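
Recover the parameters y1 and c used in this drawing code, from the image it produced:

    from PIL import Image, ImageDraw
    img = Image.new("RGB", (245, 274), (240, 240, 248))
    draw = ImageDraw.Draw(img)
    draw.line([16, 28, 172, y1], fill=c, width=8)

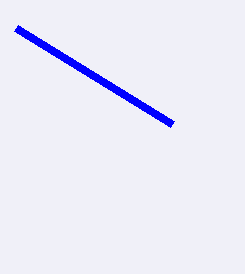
y1 = 124; c = 'blue'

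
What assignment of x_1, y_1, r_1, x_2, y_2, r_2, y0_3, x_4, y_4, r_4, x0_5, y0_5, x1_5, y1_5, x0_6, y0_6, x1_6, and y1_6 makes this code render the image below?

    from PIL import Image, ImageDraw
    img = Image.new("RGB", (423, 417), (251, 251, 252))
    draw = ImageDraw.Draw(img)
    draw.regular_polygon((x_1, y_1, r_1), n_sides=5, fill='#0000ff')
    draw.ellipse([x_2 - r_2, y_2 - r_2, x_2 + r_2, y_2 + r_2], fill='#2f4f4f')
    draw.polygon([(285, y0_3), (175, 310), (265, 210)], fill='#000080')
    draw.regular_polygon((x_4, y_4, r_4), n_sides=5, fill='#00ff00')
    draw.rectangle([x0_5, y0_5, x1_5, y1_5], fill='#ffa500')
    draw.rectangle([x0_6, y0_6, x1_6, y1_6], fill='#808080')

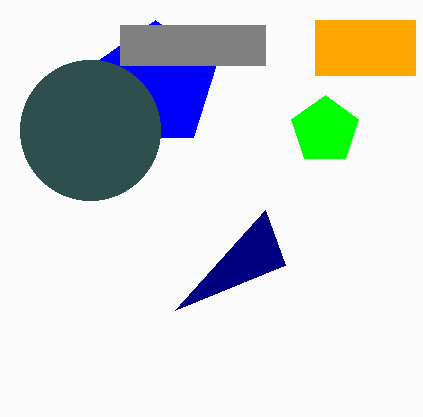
x_1 = 155
y_1 = 85
r_1 = 65
x_2 = 90
y_2 = 130
r_2 = 70
y0_3 = 265
x_4 = 325
y_4 = 130
r_4 = 35
x0_5 = 315
y0_5 = 20
x1_5 = 415
y1_5 = 75
x0_6 = 120
y0_6 = 25
x1_6 = 265
y1_6 = 65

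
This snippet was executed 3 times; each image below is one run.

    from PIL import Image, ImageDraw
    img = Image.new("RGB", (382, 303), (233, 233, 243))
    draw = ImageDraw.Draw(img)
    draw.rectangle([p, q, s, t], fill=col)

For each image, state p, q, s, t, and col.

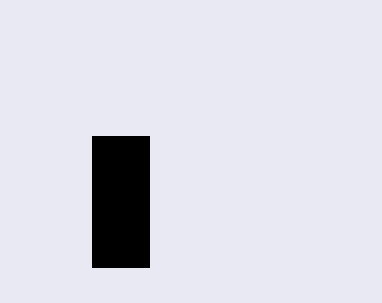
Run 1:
p = 92, q = 136, s = 149, t = 267, col = 'black'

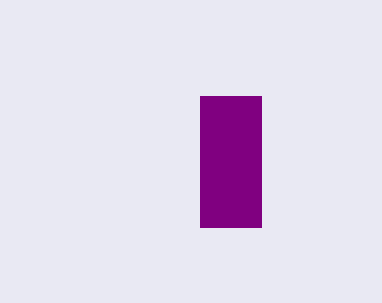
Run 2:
p = 200, q = 96, s = 261, t = 227, col = 'purple'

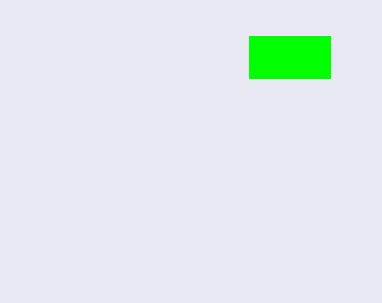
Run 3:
p = 249, q = 36, s = 330, t = 78, col = 'lime'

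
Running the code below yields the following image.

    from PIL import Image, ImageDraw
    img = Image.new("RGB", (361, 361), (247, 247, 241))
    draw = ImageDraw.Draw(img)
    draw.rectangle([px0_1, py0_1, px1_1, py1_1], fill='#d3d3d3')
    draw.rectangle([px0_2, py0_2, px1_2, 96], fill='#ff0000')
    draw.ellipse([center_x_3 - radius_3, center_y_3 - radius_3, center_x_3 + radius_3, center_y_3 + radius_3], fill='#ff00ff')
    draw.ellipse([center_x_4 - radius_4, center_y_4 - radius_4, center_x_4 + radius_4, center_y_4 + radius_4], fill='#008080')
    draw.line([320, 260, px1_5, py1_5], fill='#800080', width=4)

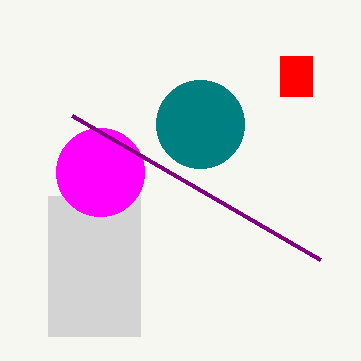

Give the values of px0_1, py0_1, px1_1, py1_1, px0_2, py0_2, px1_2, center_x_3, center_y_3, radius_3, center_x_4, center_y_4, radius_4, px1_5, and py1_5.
px0_1 = 48, py0_1 = 196, px1_1 = 140, py1_1 = 336, px0_2 = 280, py0_2 = 56, px1_2 = 312, center_x_3 = 100, center_y_3 = 172, radius_3 = 44, center_x_4 = 200, center_y_4 = 124, radius_4 = 44, px1_5 = 72, py1_5 = 116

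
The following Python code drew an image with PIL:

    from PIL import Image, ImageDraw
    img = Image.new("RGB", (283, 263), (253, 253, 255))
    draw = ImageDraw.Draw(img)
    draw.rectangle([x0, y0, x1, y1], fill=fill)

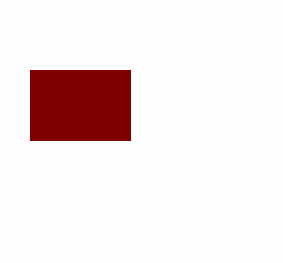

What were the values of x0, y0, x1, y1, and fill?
x0 = 30
y0 = 70
x1 = 130
y1 = 140
fill = 'maroon'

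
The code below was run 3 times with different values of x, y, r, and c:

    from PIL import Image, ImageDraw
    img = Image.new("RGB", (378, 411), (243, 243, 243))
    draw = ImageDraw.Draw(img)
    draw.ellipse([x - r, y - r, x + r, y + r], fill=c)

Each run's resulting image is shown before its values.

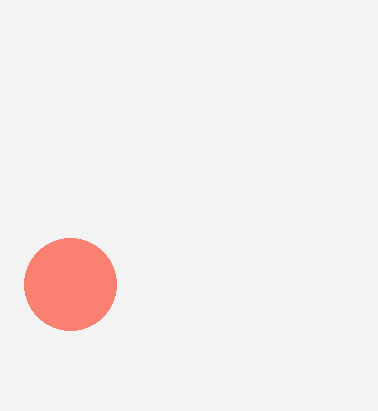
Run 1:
x = 70
y = 284
r = 46
c = 'salmon'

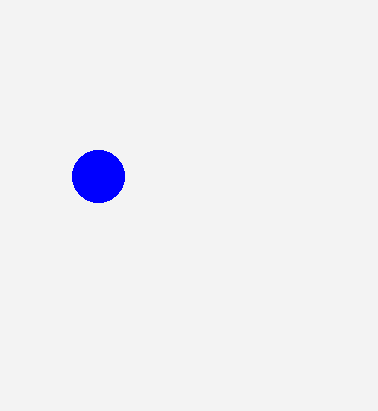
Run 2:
x = 98
y = 176
r = 26
c = 'blue'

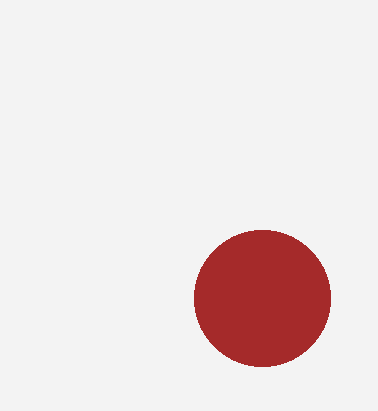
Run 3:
x = 262, y = 298, r = 68, c = 'brown'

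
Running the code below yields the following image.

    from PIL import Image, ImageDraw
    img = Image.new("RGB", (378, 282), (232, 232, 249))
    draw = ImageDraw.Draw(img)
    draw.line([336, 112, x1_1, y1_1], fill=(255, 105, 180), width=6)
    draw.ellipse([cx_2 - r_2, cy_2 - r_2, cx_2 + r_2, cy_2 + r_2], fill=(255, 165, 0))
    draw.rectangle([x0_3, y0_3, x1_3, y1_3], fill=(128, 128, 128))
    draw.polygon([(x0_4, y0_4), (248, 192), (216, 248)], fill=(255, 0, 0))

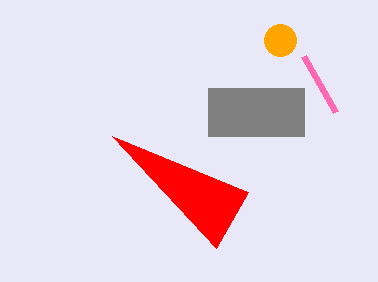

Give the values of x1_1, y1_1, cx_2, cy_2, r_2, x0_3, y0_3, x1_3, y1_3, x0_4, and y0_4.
x1_1 = 304
y1_1 = 56
cx_2 = 280
cy_2 = 40
r_2 = 16
x0_3 = 208
y0_3 = 88
x1_3 = 304
y1_3 = 136
x0_4 = 112
y0_4 = 136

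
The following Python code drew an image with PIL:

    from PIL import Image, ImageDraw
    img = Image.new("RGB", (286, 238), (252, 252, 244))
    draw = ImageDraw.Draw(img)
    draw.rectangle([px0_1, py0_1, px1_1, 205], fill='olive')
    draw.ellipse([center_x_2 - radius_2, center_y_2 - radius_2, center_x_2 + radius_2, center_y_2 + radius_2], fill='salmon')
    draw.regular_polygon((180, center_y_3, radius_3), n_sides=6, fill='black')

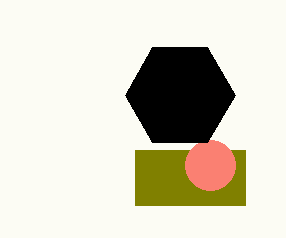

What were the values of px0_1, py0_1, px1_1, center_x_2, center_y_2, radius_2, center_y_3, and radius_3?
px0_1 = 135
py0_1 = 150
px1_1 = 245
center_x_2 = 210
center_y_2 = 165
radius_2 = 25
center_y_3 = 95
radius_3 = 55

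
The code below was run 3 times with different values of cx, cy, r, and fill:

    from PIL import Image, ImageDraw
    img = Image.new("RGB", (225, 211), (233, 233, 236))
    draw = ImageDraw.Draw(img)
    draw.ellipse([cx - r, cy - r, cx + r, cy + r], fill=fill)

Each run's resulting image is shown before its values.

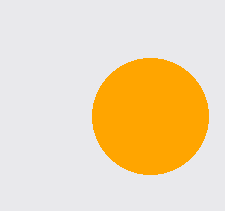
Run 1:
cx = 150
cy = 116
r = 58
fill = 'orange'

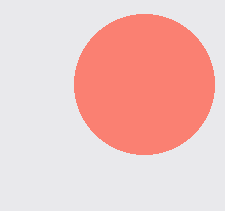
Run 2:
cx = 144
cy = 84
r = 70
fill = 'salmon'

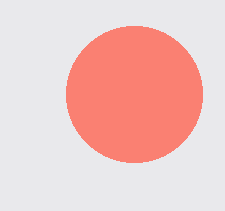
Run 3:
cx = 134, cy = 94, r = 68, fill = 'salmon'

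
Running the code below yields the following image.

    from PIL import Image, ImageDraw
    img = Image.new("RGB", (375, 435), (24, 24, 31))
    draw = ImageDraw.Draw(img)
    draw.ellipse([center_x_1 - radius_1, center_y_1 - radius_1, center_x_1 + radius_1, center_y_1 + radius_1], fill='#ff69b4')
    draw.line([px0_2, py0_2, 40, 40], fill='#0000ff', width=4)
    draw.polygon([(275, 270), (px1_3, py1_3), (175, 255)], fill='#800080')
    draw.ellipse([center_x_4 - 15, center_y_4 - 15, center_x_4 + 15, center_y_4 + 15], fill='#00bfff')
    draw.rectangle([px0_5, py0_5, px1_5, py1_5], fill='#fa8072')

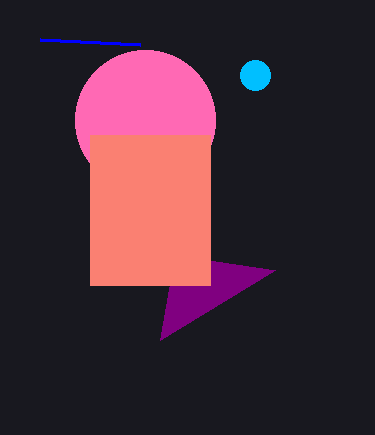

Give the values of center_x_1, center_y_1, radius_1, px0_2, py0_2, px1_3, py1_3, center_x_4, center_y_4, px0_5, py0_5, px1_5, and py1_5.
center_x_1 = 145; center_y_1 = 120; radius_1 = 70; px0_2 = 140; py0_2 = 45; px1_3 = 160; py1_3 = 340; center_x_4 = 255; center_y_4 = 75; px0_5 = 90; py0_5 = 135; px1_5 = 210; py1_5 = 285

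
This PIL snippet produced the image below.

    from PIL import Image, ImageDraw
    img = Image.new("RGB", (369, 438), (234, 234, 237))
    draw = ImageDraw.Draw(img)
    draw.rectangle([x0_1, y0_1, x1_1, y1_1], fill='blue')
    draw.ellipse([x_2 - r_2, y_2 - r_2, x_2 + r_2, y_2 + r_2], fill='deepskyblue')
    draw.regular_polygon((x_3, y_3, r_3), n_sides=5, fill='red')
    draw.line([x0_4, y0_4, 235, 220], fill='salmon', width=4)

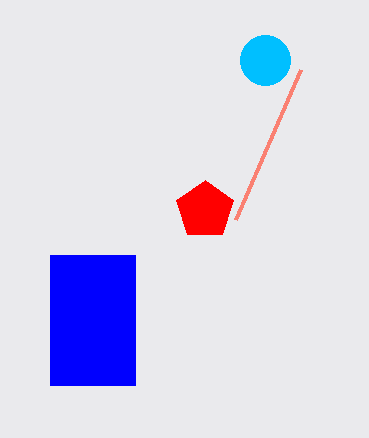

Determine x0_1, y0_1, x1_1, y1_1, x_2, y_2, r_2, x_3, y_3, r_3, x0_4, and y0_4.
x0_1 = 50; y0_1 = 255; x1_1 = 135; y1_1 = 385; x_2 = 265; y_2 = 60; r_2 = 25; x_3 = 205; y_3 = 210; r_3 = 30; x0_4 = 300; y0_4 = 70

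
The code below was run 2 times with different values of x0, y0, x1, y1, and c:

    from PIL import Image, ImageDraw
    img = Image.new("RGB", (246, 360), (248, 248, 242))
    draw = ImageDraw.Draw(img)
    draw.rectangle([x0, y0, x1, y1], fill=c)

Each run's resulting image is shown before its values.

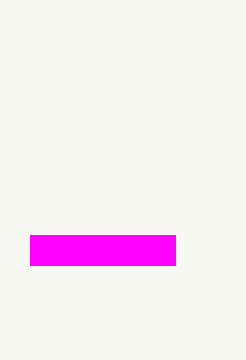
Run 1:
x0 = 30, y0 = 235, x1 = 175, y1 = 265, c = 'magenta'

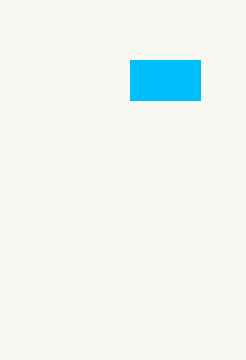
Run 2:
x0 = 130; y0 = 60; x1 = 200; y1 = 100; c = 'deepskyblue'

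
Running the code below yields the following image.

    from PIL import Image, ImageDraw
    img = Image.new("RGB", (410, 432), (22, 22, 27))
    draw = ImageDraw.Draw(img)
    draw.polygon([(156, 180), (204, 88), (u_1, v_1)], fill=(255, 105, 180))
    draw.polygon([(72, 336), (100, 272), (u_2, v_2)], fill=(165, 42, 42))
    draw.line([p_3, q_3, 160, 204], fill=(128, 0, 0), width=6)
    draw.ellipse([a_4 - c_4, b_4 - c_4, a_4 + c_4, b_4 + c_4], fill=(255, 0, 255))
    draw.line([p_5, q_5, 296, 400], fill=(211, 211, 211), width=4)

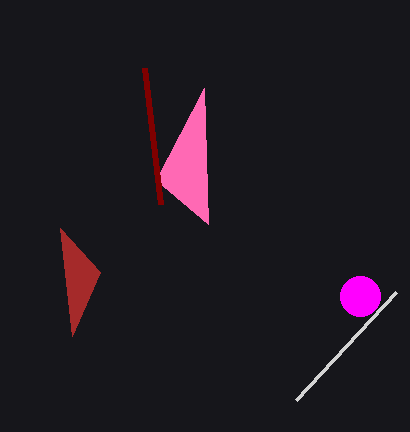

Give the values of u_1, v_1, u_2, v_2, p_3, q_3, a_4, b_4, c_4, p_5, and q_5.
u_1 = 208; v_1 = 224; u_2 = 60; v_2 = 228; p_3 = 144; q_3 = 68; a_4 = 360; b_4 = 296; c_4 = 20; p_5 = 396; q_5 = 292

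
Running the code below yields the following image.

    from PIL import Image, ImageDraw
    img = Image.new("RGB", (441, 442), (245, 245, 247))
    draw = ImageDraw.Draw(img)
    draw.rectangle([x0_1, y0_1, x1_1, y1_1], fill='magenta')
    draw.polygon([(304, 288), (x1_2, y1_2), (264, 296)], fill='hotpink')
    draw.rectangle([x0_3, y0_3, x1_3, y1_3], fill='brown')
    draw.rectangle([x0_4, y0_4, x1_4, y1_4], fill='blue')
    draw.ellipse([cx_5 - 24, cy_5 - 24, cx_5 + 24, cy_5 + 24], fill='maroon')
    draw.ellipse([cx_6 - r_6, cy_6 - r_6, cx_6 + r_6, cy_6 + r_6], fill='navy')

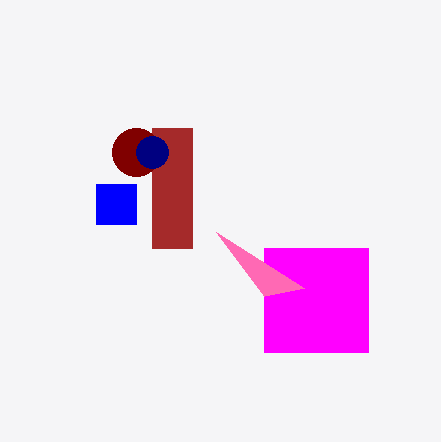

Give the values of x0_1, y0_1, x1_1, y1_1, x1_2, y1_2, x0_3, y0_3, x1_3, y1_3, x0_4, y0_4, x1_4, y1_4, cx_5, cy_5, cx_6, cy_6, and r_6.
x0_1 = 264
y0_1 = 248
x1_1 = 368
y1_1 = 352
x1_2 = 216
y1_2 = 232
x0_3 = 152
y0_3 = 128
x1_3 = 192
y1_3 = 248
x0_4 = 96
y0_4 = 184
x1_4 = 136
y1_4 = 224
cx_5 = 136
cy_5 = 152
cx_6 = 152
cy_6 = 152
r_6 = 16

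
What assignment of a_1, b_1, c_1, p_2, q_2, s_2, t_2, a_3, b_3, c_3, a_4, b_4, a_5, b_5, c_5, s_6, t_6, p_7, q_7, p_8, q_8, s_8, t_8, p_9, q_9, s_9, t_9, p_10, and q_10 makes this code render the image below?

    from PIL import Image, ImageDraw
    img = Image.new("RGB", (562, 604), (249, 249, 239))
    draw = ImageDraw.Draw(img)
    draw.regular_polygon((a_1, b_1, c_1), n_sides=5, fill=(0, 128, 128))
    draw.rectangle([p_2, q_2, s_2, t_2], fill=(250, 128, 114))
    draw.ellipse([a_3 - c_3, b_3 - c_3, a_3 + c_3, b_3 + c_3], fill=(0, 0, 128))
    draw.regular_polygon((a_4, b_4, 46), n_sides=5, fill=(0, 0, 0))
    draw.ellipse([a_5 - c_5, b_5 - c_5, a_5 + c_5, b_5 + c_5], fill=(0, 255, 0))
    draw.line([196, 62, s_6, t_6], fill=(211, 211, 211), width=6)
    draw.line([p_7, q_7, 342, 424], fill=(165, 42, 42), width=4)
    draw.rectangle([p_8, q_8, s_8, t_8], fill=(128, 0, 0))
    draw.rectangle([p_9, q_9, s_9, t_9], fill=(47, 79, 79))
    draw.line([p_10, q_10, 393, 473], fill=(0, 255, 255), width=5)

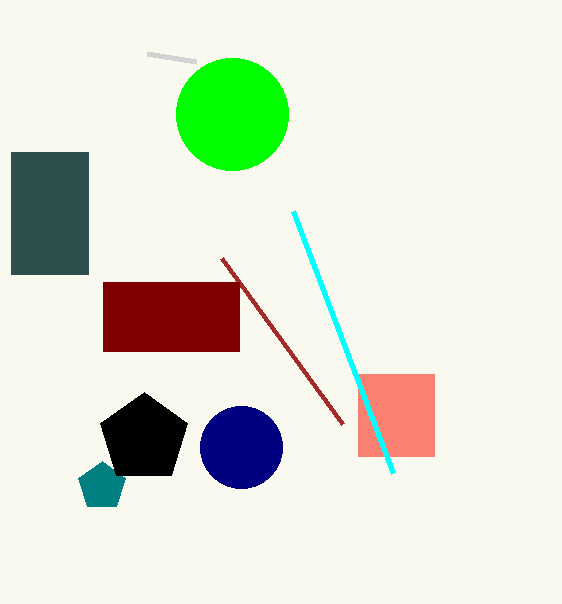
a_1 = 102, b_1 = 486, c_1 = 25, p_2 = 358, q_2 = 374, s_2 = 434, t_2 = 456, a_3 = 241, b_3 = 447, c_3 = 41, a_4 = 144, b_4 = 438, a_5 = 232, b_5 = 114, c_5 = 56, s_6 = 147, t_6 = 54, p_7 = 221, q_7 = 258, p_8 = 103, q_8 = 282, s_8 = 239, t_8 = 351, p_9 = 11, q_9 = 152, s_9 = 88, t_9 = 274, p_10 = 293, q_10 = 211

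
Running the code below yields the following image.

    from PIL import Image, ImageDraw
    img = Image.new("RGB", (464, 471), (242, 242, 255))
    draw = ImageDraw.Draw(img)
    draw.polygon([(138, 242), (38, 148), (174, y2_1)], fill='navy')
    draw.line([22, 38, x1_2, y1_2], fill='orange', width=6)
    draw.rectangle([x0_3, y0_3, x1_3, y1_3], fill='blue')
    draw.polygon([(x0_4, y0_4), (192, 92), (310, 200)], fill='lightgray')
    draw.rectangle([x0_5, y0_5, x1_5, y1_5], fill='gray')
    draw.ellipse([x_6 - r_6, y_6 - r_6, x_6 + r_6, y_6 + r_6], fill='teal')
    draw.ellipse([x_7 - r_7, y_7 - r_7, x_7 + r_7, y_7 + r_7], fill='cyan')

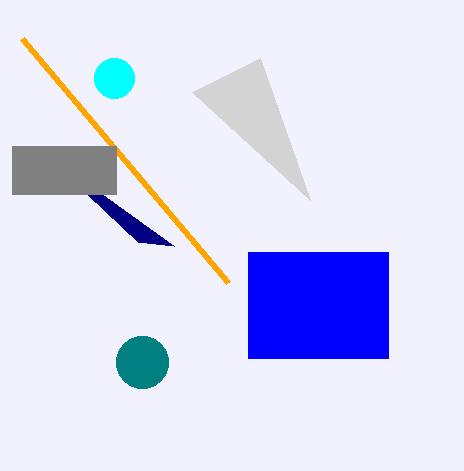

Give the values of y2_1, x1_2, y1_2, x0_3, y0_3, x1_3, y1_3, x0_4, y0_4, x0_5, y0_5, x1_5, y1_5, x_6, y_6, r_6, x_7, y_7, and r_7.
y2_1 = 246; x1_2 = 228; y1_2 = 282; x0_3 = 248; y0_3 = 252; x1_3 = 388; y1_3 = 358; x0_4 = 260; y0_4 = 58; x0_5 = 12; y0_5 = 146; x1_5 = 116; y1_5 = 194; x_6 = 142; y_6 = 362; r_6 = 26; x_7 = 114; y_7 = 78; r_7 = 20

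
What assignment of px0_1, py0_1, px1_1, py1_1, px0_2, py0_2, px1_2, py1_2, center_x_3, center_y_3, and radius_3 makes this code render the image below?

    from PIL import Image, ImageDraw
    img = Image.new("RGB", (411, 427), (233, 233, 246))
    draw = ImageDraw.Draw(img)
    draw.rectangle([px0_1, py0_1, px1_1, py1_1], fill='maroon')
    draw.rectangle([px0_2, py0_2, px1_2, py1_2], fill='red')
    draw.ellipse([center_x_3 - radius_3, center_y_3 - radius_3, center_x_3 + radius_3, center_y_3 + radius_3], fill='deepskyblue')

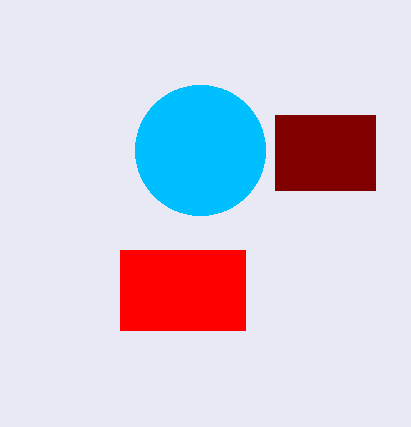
px0_1 = 275, py0_1 = 115, px1_1 = 375, py1_1 = 190, px0_2 = 120, py0_2 = 250, px1_2 = 245, py1_2 = 330, center_x_3 = 200, center_y_3 = 150, radius_3 = 65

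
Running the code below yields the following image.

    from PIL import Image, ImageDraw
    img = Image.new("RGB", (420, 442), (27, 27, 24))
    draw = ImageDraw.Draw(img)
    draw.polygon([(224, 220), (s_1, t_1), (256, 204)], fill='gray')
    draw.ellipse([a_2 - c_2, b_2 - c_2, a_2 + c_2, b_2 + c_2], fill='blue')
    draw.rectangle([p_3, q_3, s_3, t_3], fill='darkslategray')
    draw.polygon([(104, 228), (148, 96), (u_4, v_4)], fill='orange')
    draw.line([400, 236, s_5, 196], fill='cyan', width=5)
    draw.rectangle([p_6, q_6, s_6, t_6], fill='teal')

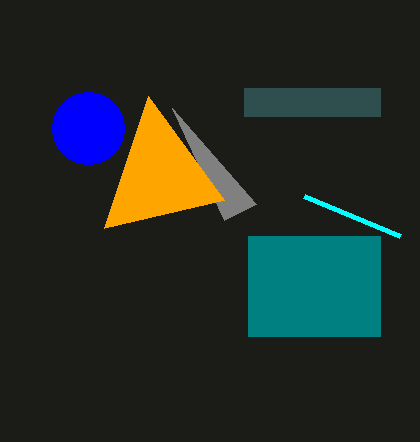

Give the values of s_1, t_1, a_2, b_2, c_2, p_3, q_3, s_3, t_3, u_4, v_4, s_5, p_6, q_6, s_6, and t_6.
s_1 = 172
t_1 = 108
a_2 = 88
b_2 = 128
c_2 = 36
p_3 = 244
q_3 = 88
s_3 = 380
t_3 = 116
u_4 = 224
v_4 = 200
s_5 = 304
p_6 = 248
q_6 = 236
s_6 = 380
t_6 = 336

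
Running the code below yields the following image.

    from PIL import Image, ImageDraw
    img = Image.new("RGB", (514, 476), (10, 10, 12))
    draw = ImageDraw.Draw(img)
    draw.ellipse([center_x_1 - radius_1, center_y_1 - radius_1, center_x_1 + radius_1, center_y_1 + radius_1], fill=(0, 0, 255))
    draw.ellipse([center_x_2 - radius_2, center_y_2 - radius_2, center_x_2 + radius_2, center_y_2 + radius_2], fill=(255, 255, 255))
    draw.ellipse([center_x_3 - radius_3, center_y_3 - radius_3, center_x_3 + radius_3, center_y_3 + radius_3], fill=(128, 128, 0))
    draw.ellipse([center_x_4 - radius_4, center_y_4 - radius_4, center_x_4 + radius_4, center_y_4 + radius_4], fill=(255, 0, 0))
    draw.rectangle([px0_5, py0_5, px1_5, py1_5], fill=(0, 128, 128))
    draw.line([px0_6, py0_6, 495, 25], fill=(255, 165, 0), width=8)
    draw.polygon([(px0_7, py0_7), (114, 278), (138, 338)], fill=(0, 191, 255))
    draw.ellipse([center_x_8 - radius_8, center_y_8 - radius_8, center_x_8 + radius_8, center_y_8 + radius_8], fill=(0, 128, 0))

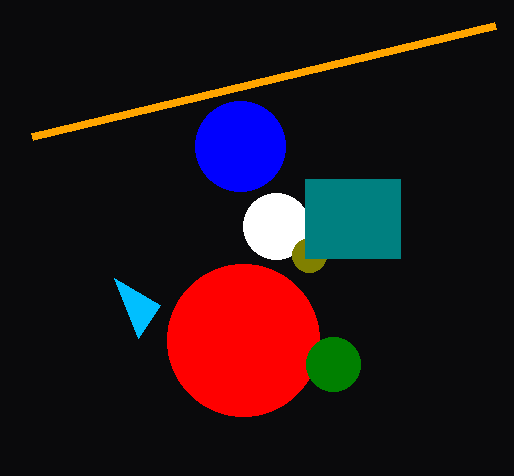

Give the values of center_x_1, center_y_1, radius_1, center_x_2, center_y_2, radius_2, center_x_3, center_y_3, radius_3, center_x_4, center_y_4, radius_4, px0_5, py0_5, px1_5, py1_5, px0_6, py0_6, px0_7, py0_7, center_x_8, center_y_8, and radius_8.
center_x_1 = 240; center_y_1 = 146; radius_1 = 45; center_x_2 = 276; center_y_2 = 226; radius_2 = 33; center_x_3 = 309; center_y_3 = 255; radius_3 = 17; center_x_4 = 243; center_y_4 = 340; radius_4 = 76; px0_5 = 305; py0_5 = 179; px1_5 = 400; py1_5 = 258; px0_6 = 32; py0_6 = 136; px0_7 = 160; py0_7 = 305; center_x_8 = 333; center_y_8 = 364; radius_8 = 27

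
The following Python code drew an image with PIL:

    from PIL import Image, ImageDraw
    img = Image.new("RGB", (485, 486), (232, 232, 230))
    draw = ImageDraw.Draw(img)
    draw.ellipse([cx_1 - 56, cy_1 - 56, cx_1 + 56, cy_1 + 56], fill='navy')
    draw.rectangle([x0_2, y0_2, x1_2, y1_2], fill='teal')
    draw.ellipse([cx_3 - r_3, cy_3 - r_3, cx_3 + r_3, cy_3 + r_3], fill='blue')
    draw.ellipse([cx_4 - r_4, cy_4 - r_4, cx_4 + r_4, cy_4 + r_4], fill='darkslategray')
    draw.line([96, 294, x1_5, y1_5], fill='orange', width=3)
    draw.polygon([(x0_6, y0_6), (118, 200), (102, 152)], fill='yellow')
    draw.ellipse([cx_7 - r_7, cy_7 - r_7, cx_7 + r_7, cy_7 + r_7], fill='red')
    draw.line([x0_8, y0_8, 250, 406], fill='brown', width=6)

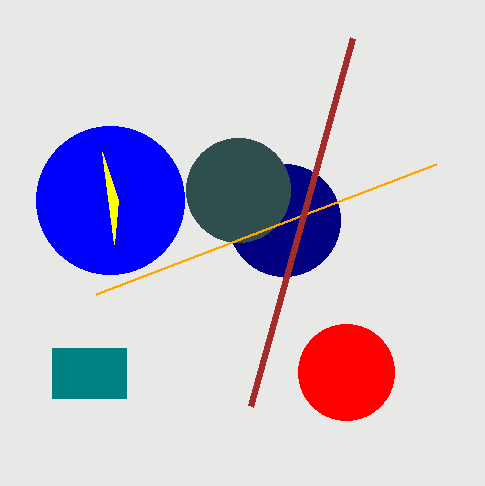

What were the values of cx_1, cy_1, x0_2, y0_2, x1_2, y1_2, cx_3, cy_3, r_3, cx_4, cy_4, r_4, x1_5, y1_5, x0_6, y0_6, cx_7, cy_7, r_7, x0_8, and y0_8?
cx_1 = 284, cy_1 = 220, x0_2 = 52, y0_2 = 348, x1_2 = 126, y1_2 = 398, cx_3 = 110, cy_3 = 200, r_3 = 74, cx_4 = 238, cy_4 = 190, r_4 = 52, x1_5 = 436, y1_5 = 164, x0_6 = 114, y0_6 = 244, cx_7 = 346, cy_7 = 372, r_7 = 48, x0_8 = 352, y0_8 = 38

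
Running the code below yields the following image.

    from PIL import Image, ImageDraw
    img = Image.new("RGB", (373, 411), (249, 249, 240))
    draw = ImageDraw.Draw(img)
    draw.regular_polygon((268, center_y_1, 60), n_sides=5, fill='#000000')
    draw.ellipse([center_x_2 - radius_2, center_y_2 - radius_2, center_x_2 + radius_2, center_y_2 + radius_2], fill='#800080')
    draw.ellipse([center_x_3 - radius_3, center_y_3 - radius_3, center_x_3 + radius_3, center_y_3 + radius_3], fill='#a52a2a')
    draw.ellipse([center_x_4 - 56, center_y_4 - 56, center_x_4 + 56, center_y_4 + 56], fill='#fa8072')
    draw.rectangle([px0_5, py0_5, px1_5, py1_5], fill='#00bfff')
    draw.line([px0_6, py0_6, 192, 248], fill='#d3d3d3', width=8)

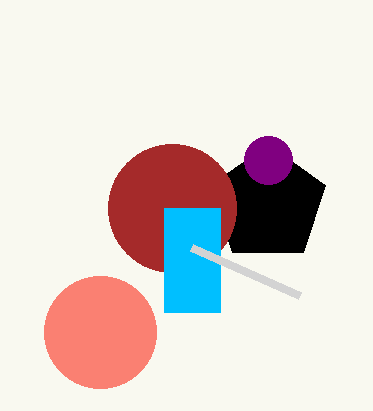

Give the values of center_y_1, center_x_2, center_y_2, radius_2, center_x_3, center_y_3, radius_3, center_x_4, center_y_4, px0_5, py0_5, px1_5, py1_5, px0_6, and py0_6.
center_y_1 = 204
center_x_2 = 268
center_y_2 = 160
radius_2 = 24
center_x_3 = 172
center_y_3 = 208
radius_3 = 64
center_x_4 = 100
center_y_4 = 332
px0_5 = 164
py0_5 = 208
px1_5 = 220
py1_5 = 312
px0_6 = 300
py0_6 = 296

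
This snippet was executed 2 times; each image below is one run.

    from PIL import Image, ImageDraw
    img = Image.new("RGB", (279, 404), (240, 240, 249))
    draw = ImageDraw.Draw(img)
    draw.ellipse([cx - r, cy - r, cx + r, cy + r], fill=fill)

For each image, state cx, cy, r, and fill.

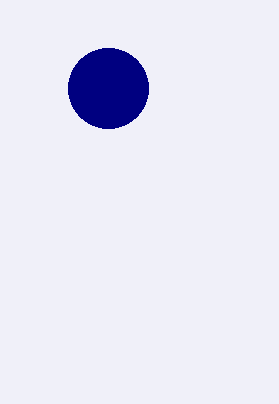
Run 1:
cx = 108
cy = 88
r = 40
fill = 'navy'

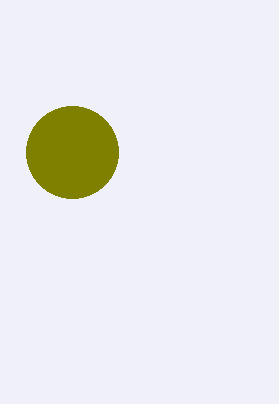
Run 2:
cx = 72
cy = 152
r = 46
fill = 'olive'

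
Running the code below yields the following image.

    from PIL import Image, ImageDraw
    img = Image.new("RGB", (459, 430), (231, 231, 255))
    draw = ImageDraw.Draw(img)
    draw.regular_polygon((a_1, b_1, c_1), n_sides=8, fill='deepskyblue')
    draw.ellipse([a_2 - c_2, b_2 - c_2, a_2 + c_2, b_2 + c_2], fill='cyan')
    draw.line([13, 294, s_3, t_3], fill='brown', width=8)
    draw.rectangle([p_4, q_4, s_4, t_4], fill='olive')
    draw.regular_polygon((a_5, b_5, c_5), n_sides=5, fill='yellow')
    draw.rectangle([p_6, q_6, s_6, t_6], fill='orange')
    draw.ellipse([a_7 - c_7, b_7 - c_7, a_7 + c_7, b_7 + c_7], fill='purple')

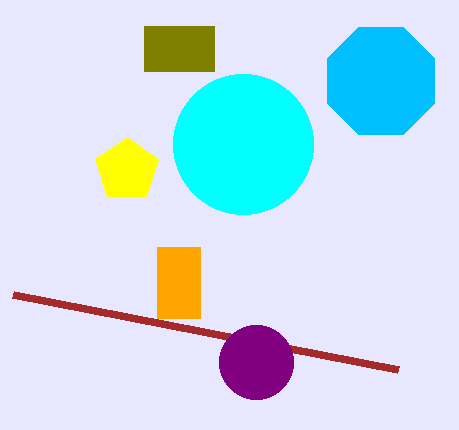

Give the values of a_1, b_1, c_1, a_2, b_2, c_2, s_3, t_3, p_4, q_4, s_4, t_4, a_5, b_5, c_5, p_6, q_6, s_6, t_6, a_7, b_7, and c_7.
a_1 = 381
b_1 = 81
c_1 = 58
a_2 = 243
b_2 = 144
c_2 = 70
s_3 = 398
t_3 = 369
p_4 = 144
q_4 = 26
s_4 = 214
t_4 = 71
a_5 = 127
b_5 = 170
c_5 = 33
p_6 = 157
q_6 = 247
s_6 = 200
t_6 = 318
a_7 = 256
b_7 = 362
c_7 = 37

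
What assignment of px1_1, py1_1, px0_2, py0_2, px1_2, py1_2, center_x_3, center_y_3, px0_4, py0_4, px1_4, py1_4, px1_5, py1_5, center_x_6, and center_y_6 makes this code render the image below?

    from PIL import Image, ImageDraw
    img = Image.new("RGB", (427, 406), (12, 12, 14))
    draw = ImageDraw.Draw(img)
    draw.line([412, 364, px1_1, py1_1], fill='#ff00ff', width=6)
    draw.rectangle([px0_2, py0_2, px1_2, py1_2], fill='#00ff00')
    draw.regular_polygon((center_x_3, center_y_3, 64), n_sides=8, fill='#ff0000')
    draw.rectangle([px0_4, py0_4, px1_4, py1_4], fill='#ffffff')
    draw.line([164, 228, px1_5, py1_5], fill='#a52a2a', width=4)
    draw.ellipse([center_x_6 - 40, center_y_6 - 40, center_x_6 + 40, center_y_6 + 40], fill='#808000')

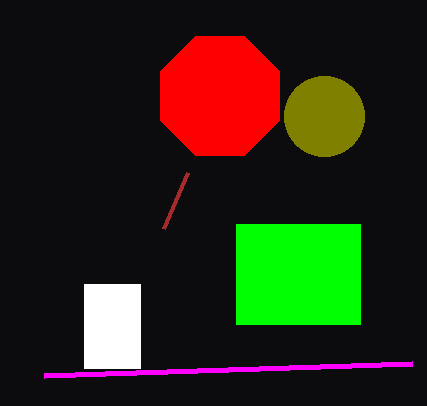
px1_1 = 44; py1_1 = 376; px0_2 = 236; py0_2 = 224; px1_2 = 360; py1_2 = 324; center_x_3 = 220; center_y_3 = 96; px0_4 = 84; py0_4 = 284; px1_4 = 140; py1_4 = 368; px1_5 = 188; py1_5 = 172; center_x_6 = 324; center_y_6 = 116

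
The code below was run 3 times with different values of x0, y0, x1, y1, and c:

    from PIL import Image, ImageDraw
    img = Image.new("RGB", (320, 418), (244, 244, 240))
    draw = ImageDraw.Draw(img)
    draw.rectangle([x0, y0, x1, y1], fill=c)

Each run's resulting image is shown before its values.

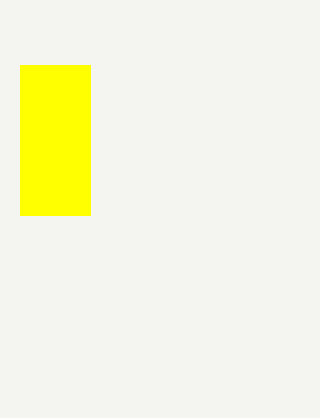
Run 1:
x0 = 20; y0 = 65; x1 = 90; y1 = 215; c = 'yellow'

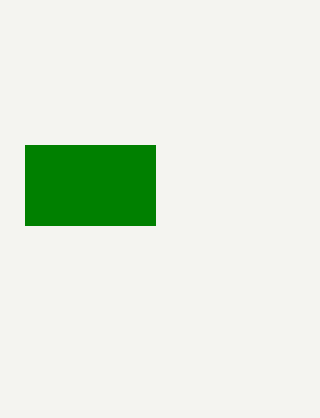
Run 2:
x0 = 25; y0 = 145; x1 = 155; y1 = 225; c = 'green'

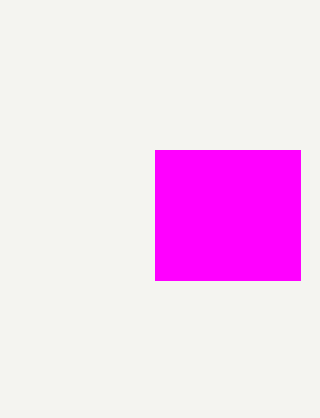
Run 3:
x0 = 155, y0 = 150, x1 = 300, y1 = 280, c = 'magenta'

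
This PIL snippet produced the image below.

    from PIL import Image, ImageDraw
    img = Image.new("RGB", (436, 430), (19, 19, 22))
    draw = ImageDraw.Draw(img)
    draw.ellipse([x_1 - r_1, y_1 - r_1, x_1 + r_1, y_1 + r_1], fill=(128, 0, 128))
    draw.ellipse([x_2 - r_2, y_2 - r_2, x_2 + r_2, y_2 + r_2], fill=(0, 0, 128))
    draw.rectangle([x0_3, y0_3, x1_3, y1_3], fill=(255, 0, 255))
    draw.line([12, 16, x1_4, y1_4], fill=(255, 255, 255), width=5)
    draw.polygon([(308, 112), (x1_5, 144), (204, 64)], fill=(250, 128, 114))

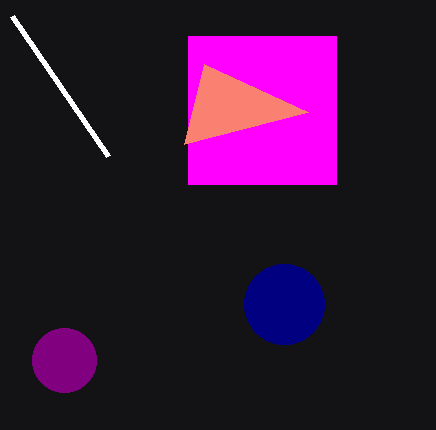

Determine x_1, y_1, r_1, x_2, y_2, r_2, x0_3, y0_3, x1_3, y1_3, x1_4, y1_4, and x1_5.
x_1 = 64
y_1 = 360
r_1 = 32
x_2 = 284
y_2 = 304
r_2 = 40
x0_3 = 188
y0_3 = 36
x1_3 = 336
y1_3 = 184
x1_4 = 108
y1_4 = 156
x1_5 = 184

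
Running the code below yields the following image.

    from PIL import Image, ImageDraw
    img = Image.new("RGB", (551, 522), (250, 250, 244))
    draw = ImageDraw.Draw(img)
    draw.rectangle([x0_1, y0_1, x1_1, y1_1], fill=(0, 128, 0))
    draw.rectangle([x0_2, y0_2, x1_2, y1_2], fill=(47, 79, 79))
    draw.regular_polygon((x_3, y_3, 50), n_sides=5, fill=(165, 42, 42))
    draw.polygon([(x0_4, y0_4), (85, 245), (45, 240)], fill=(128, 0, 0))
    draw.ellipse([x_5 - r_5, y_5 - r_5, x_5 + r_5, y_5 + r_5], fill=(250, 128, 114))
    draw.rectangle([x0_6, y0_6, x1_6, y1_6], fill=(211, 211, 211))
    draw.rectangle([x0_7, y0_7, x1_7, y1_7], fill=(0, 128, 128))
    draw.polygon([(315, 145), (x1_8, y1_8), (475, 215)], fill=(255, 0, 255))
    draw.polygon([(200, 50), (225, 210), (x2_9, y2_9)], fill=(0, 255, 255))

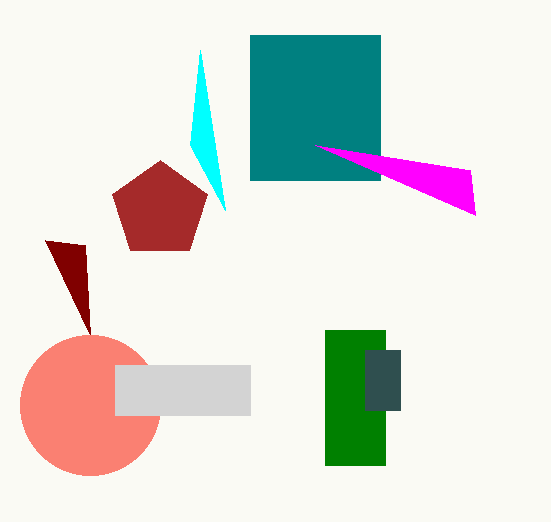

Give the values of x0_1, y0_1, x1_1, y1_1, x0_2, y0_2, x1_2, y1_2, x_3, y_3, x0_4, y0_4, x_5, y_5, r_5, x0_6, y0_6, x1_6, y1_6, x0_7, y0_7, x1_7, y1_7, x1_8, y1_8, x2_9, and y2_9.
x0_1 = 325, y0_1 = 330, x1_1 = 385, y1_1 = 465, x0_2 = 365, y0_2 = 350, x1_2 = 400, y1_2 = 410, x_3 = 160, y_3 = 210, x0_4 = 90, y0_4 = 335, x_5 = 90, y_5 = 405, r_5 = 70, x0_6 = 115, y0_6 = 365, x1_6 = 250, y1_6 = 415, x0_7 = 250, y0_7 = 35, x1_7 = 380, y1_7 = 180, x1_8 = 470, y1_8 = 170, x2_9 = 190, y2_9 = 145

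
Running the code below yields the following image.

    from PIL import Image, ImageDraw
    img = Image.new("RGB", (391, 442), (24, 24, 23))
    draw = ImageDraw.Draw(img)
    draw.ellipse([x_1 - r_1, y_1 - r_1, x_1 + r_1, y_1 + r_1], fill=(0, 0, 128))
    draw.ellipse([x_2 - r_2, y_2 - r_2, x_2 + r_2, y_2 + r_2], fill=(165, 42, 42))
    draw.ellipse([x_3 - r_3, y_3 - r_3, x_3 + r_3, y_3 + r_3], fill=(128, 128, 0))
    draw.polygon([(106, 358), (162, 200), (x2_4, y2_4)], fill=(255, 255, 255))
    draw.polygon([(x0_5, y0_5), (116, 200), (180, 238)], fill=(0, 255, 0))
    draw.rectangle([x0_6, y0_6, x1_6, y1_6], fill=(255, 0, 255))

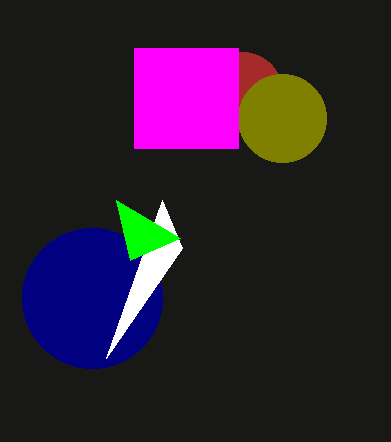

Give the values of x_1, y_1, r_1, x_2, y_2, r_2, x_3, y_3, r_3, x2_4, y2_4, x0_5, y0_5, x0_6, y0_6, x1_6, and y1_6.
x_1 = 92, y_1 = 298, r_1 = 70, x_2 = 242, y_2 = 92, r_2 = 40, x_3 = 282, y_3 = 118, r_3 = 44, x2_4 = 182, y2_4 = 248, x0_5 = 130, y0_5 = 260, x0_6 = 134, y0_6 = 48, x1_6 = 238, y1_6 = 148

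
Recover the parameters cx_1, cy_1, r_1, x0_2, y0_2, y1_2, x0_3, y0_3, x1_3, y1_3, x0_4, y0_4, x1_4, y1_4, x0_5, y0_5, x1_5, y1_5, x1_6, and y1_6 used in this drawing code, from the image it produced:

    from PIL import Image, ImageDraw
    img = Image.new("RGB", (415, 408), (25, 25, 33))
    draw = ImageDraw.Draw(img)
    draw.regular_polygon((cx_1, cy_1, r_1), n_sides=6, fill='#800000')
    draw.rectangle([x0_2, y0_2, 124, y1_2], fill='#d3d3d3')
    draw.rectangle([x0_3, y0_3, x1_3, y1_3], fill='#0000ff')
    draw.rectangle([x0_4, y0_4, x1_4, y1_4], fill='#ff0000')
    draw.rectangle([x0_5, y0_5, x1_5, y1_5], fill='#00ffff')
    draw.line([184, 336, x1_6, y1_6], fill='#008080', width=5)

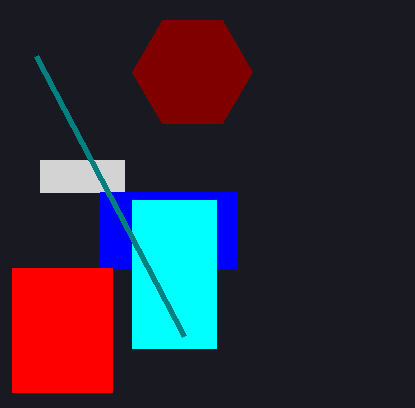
cx_1 = 192
cy_1 = 72
r_1 = 60
x0_2 = 40
y0_2 = 160
y1_2 = 192
x0_3 = 100
y0_3 = 192
x1_3 = 236
y1_3 = 268
x0_4 = 12
y0_4 = 268
x1_4 = 112
y1_4 = 392
x0_5 = 132
y0_5 = 200
x1_5 = 216
y1_5 = 348
x1_6 = 36
y1_6 = 56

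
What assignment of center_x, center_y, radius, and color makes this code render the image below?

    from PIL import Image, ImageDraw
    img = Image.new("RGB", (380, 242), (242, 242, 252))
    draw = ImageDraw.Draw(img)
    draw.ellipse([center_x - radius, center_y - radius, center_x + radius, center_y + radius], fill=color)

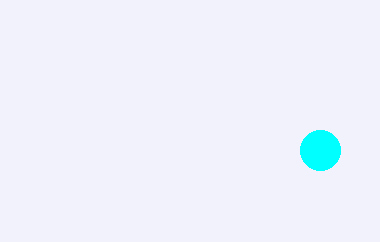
center_x = 320
center_y = 150
radius = 20
color = 'cyan'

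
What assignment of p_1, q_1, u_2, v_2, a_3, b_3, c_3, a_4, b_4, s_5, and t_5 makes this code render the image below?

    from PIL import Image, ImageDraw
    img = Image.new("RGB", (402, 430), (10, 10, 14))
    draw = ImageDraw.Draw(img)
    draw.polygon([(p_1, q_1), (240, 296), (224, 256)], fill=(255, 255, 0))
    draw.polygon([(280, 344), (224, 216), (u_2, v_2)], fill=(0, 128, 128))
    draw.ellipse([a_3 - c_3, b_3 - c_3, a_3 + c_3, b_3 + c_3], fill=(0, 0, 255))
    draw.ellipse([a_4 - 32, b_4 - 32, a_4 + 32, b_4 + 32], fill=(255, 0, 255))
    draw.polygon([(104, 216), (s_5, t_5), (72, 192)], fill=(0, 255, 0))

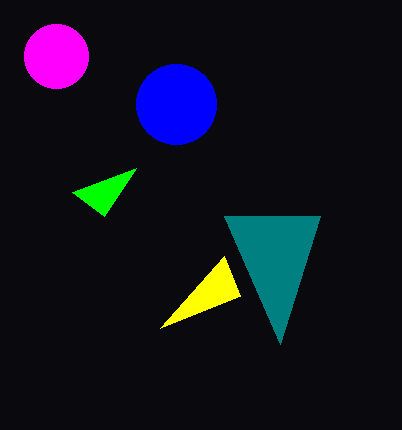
p_1 = 160
q_1 = 328
u_2 = 320
v_2 = 216
a_3 = 176
b_3 = 104
c_3 = 40
a_4 = 56
b_4 = 56
s_5 = 136
t_5 = 168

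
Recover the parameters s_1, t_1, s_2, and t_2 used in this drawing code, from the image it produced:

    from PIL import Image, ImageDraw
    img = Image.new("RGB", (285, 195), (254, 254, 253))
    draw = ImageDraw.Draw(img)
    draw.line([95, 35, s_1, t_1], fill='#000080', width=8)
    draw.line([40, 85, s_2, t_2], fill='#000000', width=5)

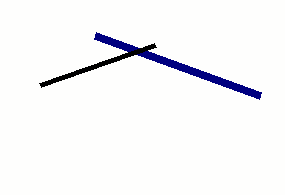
s_1 = 260; t_1 = 95; s_2 = 155; t_2 = 45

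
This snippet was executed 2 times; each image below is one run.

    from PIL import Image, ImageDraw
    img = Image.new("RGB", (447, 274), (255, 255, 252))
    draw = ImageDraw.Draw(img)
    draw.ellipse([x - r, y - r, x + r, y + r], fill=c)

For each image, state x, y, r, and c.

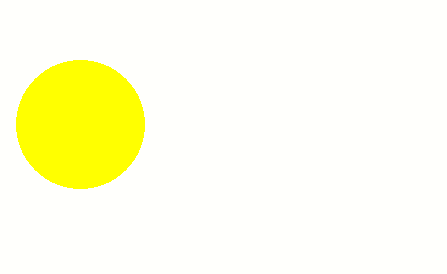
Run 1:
x = 80
y = 124
r = 64
c = 'yellow'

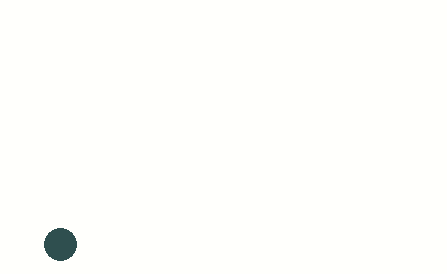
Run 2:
x = 60, y = 244, r = 16, c = 'darkslategray'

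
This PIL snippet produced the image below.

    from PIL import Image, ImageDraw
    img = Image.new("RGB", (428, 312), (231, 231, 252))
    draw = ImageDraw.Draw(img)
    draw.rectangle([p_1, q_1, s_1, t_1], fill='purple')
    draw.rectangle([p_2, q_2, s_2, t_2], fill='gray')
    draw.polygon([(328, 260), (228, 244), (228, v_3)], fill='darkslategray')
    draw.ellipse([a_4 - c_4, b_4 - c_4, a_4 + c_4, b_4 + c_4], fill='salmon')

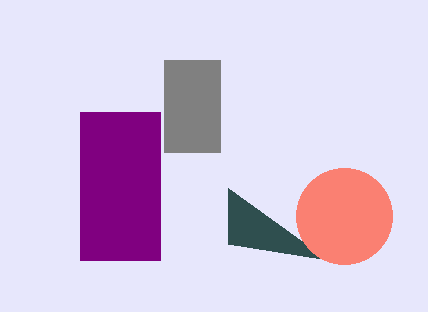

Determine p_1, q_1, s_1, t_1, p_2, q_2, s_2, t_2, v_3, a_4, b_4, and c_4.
p_1 = 80, q_1 = 112, s_1 = 160, t_1 = 260, p_2 = 164, q_2 = 60, s_2 = 220, t_2 = 152, v_3 = 188, a_4 = 344, b_4 = 216, c_4 = 48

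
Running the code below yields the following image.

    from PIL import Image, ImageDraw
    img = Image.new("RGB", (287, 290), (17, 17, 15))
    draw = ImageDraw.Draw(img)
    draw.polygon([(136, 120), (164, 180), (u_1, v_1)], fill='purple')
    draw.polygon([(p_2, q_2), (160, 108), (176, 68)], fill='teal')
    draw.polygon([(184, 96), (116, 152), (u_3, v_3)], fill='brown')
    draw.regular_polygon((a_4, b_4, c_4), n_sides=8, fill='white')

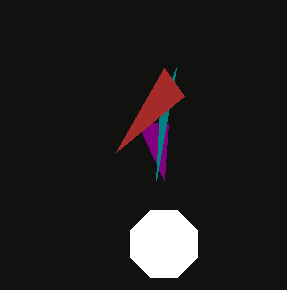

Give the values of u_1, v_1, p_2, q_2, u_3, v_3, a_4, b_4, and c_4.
u_1 = 168, v_1 = 124, p_2 = 156, q_2 = 180, u_3 = 164, v_3 = 68, a_4 = 164, b_4 = 244, c_4 = 36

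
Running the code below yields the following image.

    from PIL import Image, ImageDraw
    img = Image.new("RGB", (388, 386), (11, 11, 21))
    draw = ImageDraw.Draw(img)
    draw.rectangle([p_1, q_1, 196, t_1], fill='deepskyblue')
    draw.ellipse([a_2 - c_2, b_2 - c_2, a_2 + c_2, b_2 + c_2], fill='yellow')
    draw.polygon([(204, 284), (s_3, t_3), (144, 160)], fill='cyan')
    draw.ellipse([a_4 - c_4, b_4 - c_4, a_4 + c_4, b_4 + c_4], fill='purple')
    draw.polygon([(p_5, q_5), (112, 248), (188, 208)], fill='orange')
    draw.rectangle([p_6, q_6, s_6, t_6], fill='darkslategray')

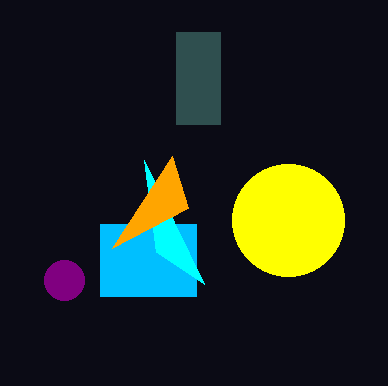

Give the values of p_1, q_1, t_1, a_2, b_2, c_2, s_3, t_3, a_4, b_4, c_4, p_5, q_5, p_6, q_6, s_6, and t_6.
p_1 = 100; q_1 = 224; t_1 = 296; a_2 = 288; b_2 = 220; c_2 = 56; s_3 = 156; t_3 = 252; a_4 = 64; b_4 = 280; c_4 = 20; p_5 = 172; q_5 = 156; p_6 = 176; q_6 = 32; s_6 = 220; t_6 = 124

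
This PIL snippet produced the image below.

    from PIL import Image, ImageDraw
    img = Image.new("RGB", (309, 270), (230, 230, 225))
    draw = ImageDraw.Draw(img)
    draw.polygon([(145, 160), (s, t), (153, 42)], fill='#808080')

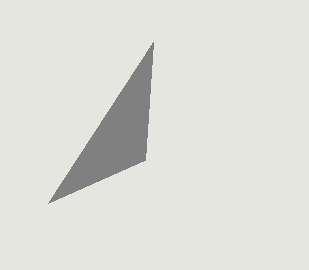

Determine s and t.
s = 48
t = 203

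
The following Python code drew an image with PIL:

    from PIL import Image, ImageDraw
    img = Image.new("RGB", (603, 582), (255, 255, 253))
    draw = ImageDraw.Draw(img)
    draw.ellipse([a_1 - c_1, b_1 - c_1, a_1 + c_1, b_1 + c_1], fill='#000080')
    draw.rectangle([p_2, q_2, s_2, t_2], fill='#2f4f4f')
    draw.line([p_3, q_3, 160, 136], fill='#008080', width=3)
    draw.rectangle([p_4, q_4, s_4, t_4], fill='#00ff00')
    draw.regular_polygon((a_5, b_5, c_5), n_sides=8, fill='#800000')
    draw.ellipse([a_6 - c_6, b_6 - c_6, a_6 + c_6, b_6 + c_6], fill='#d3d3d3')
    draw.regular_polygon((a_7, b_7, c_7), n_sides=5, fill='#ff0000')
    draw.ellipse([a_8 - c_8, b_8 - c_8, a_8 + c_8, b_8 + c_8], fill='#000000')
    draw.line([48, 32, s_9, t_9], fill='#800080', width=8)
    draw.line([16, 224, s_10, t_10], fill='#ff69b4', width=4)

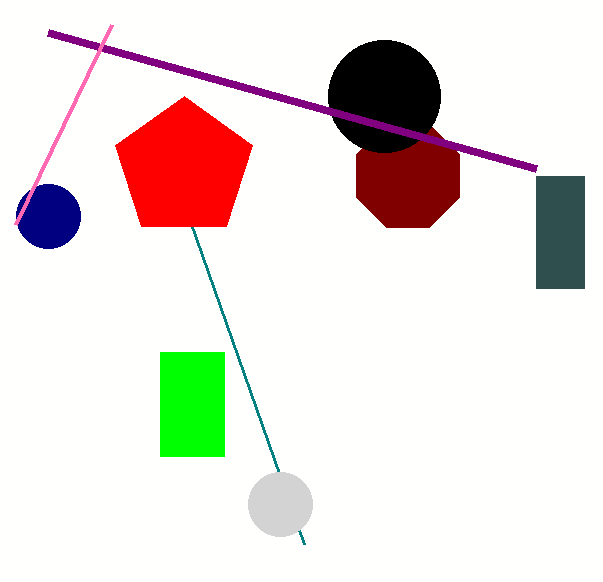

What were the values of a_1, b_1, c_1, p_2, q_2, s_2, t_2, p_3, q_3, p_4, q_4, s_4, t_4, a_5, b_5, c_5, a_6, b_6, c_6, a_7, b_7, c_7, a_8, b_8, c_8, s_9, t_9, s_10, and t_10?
a_1 = 48
b_1 = 216
c_1 = 32
p_2 = 536
q_2 = 176
s_2 = 584
t_2 = 288
p_3 = 304
q_3 = 544
p_4 = 160
q_4 = 352
s_4 = 224
t_4 = 456
a_5 = 408
b_5 = 176
c_5 = 56
a_6 = 280
b_6 = 504
c_6 = 32
a_7 = 184
b_7 = 168
c_7 = 72
a_8 = 384
b_8 = 96
c_8 = 56
s_9 = 536
t_9 = 168
s_10 = 112
t_10 = 24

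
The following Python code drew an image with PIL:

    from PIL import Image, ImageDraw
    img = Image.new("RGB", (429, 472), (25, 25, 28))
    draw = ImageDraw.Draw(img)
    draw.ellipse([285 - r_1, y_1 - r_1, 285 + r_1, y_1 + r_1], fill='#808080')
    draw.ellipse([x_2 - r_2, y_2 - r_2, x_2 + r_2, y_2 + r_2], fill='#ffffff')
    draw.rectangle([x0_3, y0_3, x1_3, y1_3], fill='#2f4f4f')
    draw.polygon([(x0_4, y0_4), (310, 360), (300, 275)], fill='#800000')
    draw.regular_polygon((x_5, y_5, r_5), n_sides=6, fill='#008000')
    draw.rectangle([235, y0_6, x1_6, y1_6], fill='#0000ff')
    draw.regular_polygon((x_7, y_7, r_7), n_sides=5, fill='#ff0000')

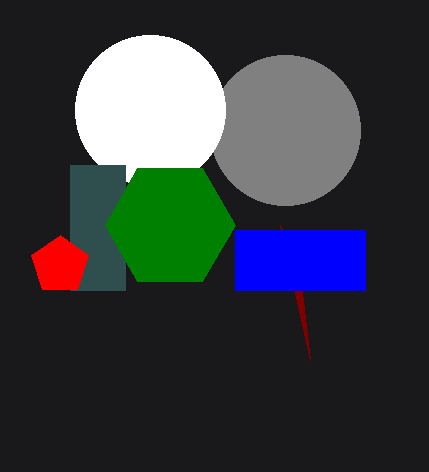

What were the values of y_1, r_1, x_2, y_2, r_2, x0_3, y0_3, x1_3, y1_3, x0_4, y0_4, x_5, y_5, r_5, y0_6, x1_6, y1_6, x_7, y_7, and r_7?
y_1 = 130
r_1 = 75
x_2 = 150
y_2 = 110
r_2 = 75
x0_3 = 70
y0_3 = 165
x1_3 = 125
y1_3 = 290
x0_4 = 280
y0_4 = 225
x_5 = 170
y_5 = 225
r_5 = 65
y0_6 = 230
x1_6 = 365
y1_6 = 290
x_7 = 60
y_7 = 265
r_7 = 30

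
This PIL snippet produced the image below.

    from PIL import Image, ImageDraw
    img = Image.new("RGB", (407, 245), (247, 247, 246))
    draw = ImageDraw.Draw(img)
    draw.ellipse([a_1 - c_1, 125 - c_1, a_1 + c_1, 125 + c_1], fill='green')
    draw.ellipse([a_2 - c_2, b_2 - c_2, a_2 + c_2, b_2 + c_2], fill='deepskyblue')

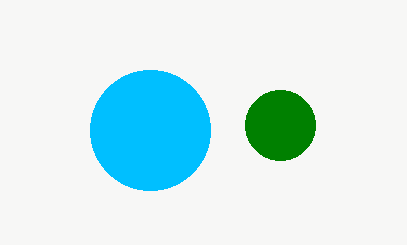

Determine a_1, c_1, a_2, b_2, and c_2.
a_1 = 280; c_1 = 35; a_2 = 150; b_2 = 130; c_2 = 60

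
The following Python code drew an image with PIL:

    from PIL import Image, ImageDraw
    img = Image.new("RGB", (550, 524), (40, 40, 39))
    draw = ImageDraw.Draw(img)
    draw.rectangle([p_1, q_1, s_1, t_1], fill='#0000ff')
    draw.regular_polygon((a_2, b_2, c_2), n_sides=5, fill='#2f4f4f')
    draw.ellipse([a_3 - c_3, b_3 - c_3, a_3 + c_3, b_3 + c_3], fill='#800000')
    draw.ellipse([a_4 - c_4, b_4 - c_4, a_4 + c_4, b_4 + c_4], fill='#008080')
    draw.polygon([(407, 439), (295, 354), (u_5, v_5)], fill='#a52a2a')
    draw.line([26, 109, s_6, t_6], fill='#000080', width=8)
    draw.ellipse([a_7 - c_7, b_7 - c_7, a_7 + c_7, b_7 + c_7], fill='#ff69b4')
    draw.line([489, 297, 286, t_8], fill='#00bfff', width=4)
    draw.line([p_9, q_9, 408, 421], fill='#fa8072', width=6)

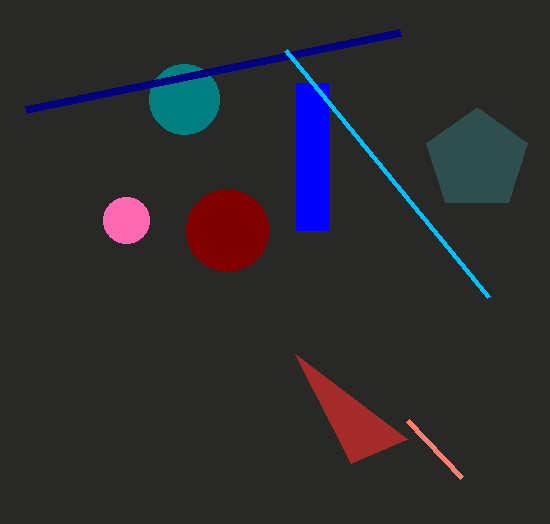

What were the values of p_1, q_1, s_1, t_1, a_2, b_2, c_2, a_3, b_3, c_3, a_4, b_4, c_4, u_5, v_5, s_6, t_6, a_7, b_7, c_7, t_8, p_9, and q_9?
p_1 = 296, q_1 = 83, s_1 = 328, t_1 = 230, a_2 = 477, b_2 = 160, c_2 = 53, a_3 = 227, b_3 = 230, c_3 = 41, a_4 = 184, b_4 = 99, c_4 = 35, u_5 = 351, v_5 = 463, s_6 = 400, t_6 = 32, a_7 = 126, b_7 = 220, c_7 = 23, t_8 = 50, p_9 = 462, q_9 = 478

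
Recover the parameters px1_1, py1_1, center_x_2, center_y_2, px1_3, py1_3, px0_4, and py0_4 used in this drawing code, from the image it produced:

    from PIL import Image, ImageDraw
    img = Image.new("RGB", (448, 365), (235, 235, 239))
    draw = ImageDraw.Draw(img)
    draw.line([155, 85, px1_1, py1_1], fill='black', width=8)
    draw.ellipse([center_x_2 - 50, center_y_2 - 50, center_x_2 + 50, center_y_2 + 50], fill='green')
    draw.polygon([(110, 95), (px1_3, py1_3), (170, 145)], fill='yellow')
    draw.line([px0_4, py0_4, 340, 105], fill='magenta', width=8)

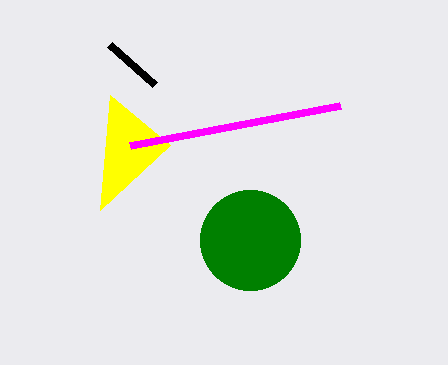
px1_1 = 110, py1_1 = 45, center_x_2 = 250, center_y_2 = 240, px1_3 = 100, py1_3 = 210, px0_4 = 130, py0_4 = 145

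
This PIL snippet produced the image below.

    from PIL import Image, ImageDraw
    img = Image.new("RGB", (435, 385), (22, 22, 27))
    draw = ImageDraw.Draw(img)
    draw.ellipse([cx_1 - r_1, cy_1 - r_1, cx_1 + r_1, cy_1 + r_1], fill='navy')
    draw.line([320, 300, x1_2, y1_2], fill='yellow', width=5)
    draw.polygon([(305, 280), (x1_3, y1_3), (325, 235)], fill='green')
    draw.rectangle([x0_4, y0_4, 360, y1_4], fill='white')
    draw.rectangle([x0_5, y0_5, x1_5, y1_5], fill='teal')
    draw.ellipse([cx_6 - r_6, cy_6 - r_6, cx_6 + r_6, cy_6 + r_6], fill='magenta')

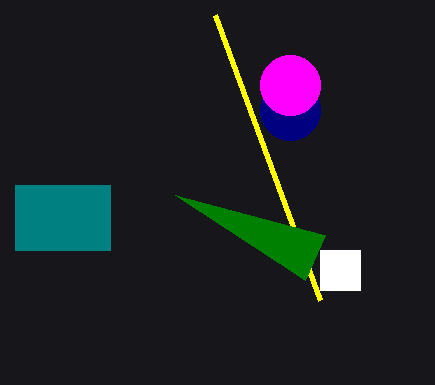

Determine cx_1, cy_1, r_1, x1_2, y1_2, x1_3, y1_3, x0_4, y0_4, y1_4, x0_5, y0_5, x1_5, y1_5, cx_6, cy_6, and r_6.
cx_1 = 290
cy_1 = 110
r_1 = 30
x1_2 = 215
y1_2 = 15
x1_3 = 175
y1_3 = 195
x0_4 = 320
y0_4 = 250
y1_4 = 290
x0_5 = 15
y0_5 = 185
x1_5 = 110
y1_5 = 250
cx_6 = 290
cy_6 = 85
r_6 = 30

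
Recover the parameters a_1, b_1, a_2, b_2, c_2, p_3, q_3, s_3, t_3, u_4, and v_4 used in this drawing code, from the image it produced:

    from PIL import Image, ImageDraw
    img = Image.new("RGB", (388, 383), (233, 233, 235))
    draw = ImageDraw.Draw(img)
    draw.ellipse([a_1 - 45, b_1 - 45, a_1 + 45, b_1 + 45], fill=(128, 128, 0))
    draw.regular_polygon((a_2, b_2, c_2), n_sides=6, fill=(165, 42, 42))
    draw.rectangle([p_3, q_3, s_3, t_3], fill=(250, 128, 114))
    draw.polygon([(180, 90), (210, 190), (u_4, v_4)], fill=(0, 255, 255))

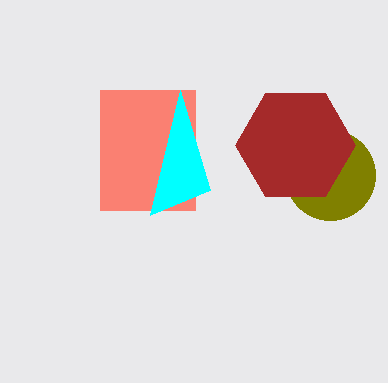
a_1 = 330, b_1 = 175, a_2 = 295, b_2 = 145, c_2 = 60, p_3 = 100, q_3 = 90, s_3 = 195, t_3 = 210, u_4 = 150, v_4 = 215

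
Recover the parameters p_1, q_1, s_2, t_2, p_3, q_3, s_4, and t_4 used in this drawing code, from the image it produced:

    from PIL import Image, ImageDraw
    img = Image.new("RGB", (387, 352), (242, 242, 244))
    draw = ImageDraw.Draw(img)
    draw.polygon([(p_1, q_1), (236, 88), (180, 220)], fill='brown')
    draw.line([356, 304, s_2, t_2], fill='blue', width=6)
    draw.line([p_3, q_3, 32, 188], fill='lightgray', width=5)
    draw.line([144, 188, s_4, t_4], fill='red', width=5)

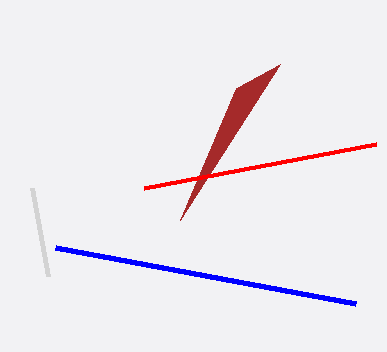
p_1 = 280; q_1 = 64; s_2 = 56; t_2 = 248; p_3 = 48; q_3 = 276; s_4 = 376; t_4 = 144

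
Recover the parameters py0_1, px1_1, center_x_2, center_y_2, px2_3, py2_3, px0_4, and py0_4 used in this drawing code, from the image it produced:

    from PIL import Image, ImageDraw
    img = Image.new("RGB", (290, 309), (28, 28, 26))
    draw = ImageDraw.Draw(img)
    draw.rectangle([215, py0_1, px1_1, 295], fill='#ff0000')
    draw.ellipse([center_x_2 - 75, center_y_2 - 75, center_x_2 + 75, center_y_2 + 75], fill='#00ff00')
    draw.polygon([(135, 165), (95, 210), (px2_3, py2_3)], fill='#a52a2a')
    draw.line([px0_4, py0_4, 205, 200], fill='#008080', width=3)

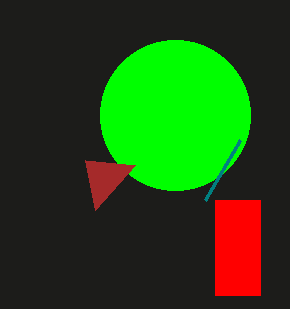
py0_1 = 200, px1_1 = 260, center_x_2 = 175, center_y_2 = 115, px2_3 = 85, py2_3 = 160, px0_4 = 240, py0_4 = 140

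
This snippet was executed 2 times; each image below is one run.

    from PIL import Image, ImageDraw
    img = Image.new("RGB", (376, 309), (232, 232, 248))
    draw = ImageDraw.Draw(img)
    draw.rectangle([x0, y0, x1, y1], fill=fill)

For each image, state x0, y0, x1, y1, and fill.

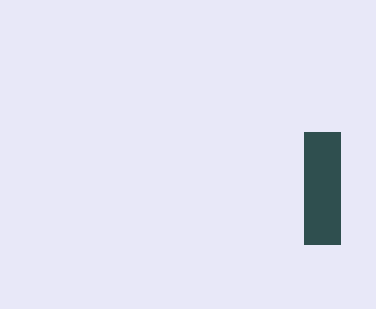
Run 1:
x0 = 304, y0 = 132, x1 = 340, y1 = 244, fill = 'darkslategray'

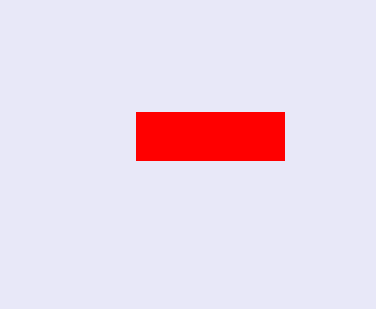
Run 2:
x0 = 136, y0 = 112, x1 = 284, y1 = 160, fill = 'red'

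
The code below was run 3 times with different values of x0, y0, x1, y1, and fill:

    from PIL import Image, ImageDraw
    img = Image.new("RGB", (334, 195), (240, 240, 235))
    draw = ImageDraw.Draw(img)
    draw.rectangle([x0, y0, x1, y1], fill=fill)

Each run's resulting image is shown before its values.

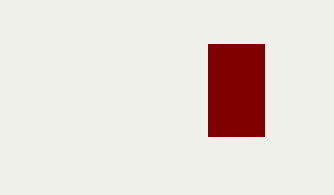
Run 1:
x0 = 208
y0 = 44
x1 = 264
y1 = 136
fill = 'maroon'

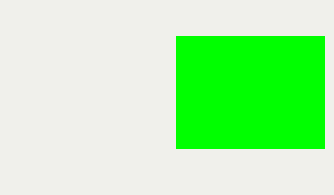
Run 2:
x0 = 176; y0 = 36; x1 = 324; y1 = 148; fill = 'lime'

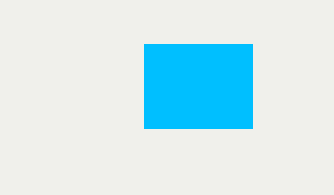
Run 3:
x0 = 144
y0 = 44
x1 = 252
y1 = 128
fill = 'deepskyblue'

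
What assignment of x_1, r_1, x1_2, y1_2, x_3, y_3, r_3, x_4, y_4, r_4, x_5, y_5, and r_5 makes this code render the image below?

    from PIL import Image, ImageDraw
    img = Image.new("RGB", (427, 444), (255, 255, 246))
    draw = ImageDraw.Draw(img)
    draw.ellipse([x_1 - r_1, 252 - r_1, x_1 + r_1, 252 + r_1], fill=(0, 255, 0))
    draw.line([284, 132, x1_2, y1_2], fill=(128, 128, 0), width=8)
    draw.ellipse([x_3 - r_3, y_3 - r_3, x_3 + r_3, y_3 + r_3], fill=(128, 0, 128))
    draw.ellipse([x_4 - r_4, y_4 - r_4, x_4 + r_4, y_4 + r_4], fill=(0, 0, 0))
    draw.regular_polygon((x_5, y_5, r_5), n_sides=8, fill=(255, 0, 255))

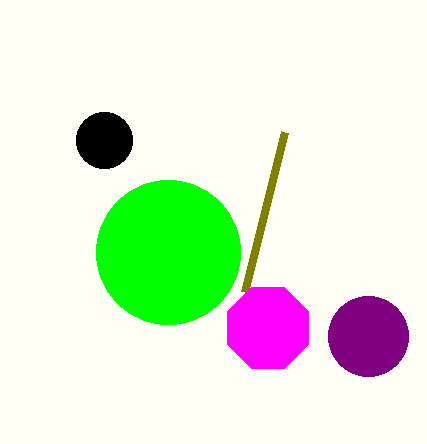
x_1 = 168, r_1 = 72, x1_2 = 244, y1_2 = 292, x_3 = 368, y_3 = 336, r_3 = 40, x_4 = 104, y_4 = 140, r_4 = 28, x_5 = 268, y_5 = 328, r_5 = 44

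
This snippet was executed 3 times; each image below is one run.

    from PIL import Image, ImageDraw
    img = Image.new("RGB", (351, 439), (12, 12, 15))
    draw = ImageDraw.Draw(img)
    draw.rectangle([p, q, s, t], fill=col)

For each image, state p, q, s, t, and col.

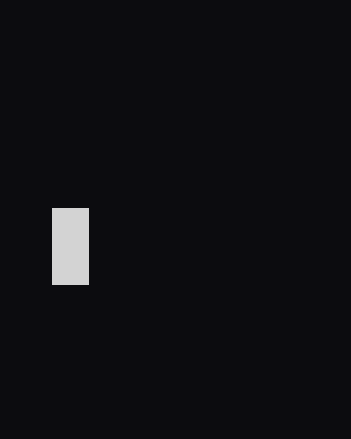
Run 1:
p = 52
q = 208
s = 88
t = 284
col = 'lightgray'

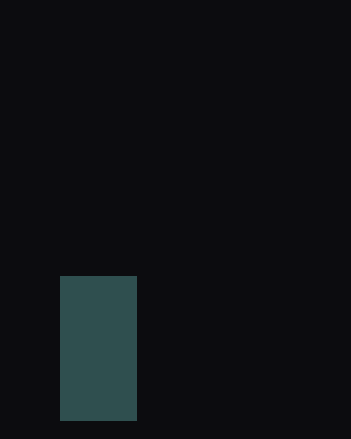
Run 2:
p = 60, q = 276, s = 136, t = 420, col = 'darkslategray'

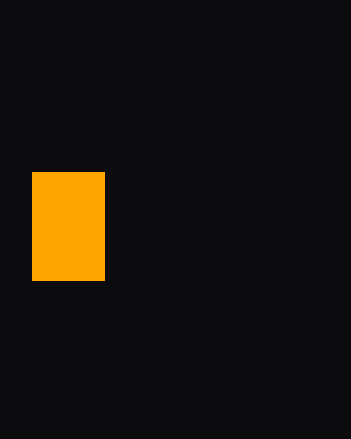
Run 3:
p = 32
q = 172
s = 104
t = 280
col = 'orange'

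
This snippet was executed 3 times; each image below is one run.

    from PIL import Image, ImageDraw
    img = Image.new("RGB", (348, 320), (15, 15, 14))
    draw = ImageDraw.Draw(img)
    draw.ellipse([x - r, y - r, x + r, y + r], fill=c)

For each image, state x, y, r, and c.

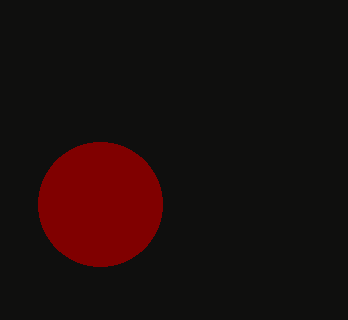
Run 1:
x = 100; y = 204; r = 62; c = 'maroon'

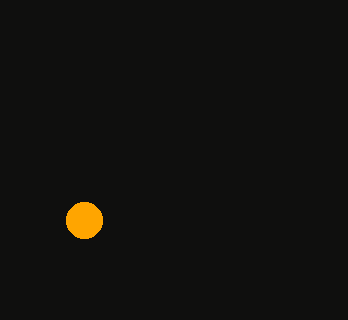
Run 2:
x = 84; y = 220; r = 18; c = 'orange'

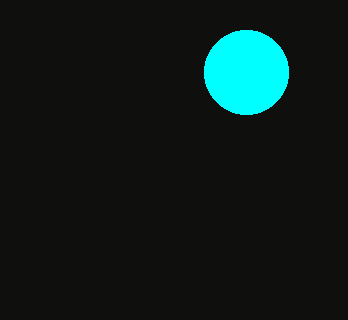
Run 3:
x = 246, y = 72, r = 42, c = 'cyan'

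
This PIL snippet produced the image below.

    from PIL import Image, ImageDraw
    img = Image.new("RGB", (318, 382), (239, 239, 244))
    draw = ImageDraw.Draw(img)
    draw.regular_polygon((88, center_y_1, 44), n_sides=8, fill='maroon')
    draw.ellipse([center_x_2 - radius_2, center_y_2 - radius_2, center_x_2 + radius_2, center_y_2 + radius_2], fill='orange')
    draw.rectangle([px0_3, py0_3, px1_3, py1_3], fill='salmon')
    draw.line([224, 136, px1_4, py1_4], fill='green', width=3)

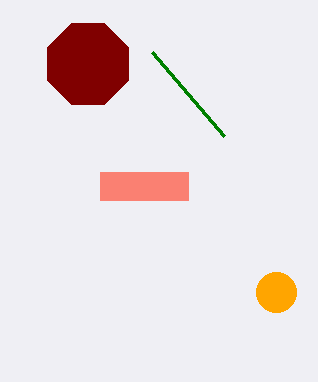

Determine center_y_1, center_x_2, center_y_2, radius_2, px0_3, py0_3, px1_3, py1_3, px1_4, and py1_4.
center_y_1 = 64, center_x_2 = 276, center_y_2 = 292, radius_2 = 20, px0_3 = 100, py0_3 = 172, px1_3 = 188, py1_3 = 200, px1_4 = 152, py1_4 = 52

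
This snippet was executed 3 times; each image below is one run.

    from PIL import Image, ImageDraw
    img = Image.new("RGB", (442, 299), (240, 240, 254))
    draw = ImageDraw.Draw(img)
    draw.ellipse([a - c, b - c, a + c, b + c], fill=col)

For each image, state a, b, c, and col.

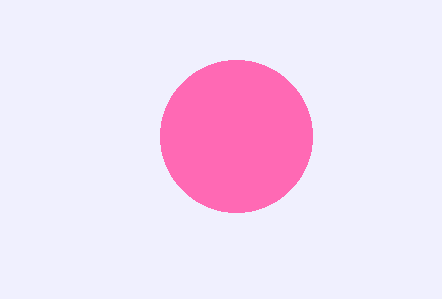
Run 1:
a = 236
b = 136
c = 76
col = 'hotpink'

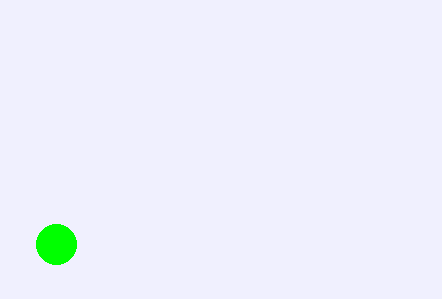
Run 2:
a = 56; b = 244; c = 20; col = 'lime'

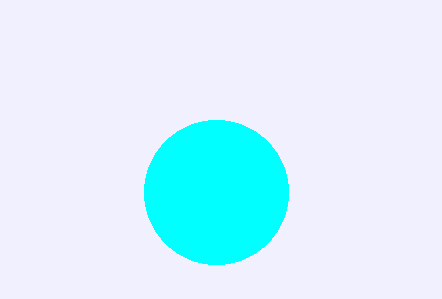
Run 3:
a = 216, b = 192, c = 72, col = 'cyan'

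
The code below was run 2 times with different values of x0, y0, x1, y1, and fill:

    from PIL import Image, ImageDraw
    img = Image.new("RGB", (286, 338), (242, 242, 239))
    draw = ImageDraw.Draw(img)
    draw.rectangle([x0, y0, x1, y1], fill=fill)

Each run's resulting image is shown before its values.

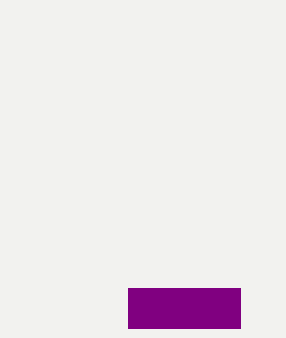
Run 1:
x0 = 128
y0 = 288
x1 = 240
y1 = 328
fill = 'purple'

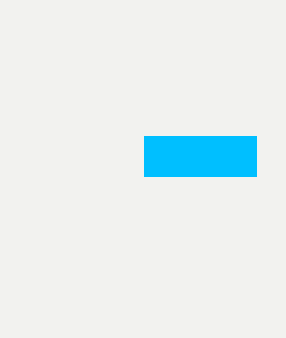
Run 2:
x0 = 144, y0 = 136, x1 = 256, y1 = 176, fill = 'deepskyblue'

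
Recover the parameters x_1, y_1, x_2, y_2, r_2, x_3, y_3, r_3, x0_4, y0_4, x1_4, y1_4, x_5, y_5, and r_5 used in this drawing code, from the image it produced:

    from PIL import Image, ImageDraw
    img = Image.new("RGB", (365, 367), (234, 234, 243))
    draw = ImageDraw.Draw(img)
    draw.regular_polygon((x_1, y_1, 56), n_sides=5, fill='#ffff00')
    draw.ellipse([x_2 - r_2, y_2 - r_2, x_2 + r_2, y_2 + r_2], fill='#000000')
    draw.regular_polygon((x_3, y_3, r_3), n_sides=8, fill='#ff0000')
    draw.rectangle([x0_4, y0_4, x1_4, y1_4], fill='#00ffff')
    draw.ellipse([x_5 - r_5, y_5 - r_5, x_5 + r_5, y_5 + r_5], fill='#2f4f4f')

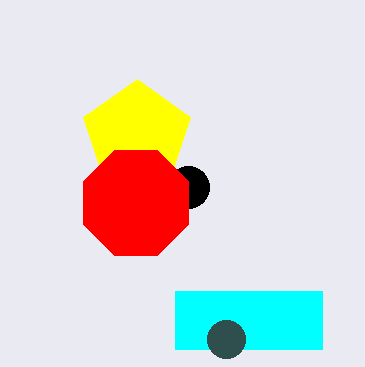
x_1 = 137
y_1 = 135
x_2 = 188
y_2 = 187
r_2 = 21
x_3 = 136
y_3 = 203
r_3 = 57
x0_4 = 175
y0_4 = 291
x1_4 = 322
y1_4 = 349
x_5 = 226
y_5 = 339
r_5 = 19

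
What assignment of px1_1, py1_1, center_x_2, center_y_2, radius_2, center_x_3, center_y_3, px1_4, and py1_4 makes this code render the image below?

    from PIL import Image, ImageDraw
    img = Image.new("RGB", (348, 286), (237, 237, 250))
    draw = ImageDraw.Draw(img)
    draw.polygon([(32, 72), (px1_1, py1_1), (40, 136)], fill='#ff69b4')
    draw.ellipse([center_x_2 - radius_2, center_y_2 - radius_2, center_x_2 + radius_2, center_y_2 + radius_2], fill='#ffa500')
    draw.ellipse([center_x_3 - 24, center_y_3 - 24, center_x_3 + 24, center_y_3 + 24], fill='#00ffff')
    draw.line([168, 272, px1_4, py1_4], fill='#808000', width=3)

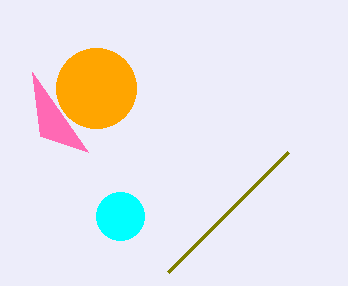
px1_1 = 88; py1_1 = 152; center_x_2 = 96; center_y_2 = 88; radius_2 = 40; center_x_3 = 120; center_y_3 = 216; px1_4 = 288; py1_4 = 152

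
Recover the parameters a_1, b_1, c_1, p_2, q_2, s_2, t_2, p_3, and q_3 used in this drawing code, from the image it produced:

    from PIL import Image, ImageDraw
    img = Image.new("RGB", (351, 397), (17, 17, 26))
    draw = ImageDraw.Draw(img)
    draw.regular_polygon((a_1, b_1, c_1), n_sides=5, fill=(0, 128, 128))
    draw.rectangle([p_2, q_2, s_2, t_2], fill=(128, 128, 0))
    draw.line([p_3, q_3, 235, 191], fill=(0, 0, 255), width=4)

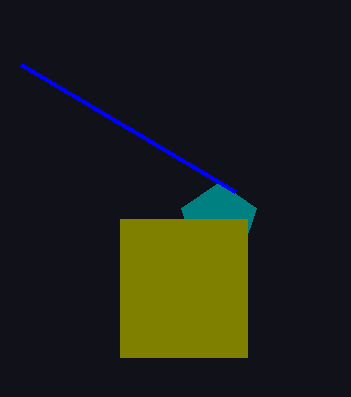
a_1 = 219, b_1 = 221, c_1 = 39, p_2 = 120, q_2 = 219, s_2 = 247, t_2 = 357, p_3 = 21, q_3 = 64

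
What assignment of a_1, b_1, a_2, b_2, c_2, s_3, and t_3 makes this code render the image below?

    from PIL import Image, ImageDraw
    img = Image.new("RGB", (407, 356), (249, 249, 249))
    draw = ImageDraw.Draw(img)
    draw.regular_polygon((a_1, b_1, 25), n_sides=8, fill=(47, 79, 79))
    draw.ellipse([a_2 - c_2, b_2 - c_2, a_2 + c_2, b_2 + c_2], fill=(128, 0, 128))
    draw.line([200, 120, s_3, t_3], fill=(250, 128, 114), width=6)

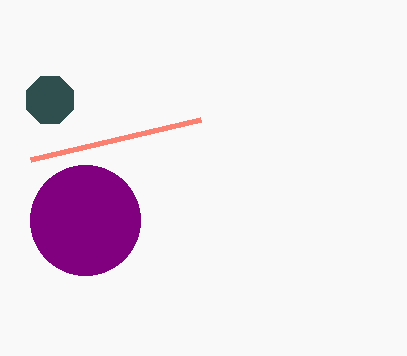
a_1 = 50
b_1 = 100
a_2 = 85
b_2 = 220
c_2 = 55
s_3 = 30
t_3 = 160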